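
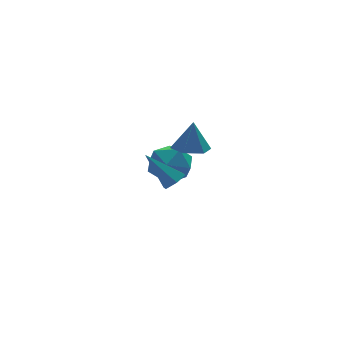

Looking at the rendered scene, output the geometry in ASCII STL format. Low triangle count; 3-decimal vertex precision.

solid 
facet normal 0.514 -0.453 -0.729
outer loop
vertex -1.136 -4.495 0.334
vertex -1.531 -4.219 -0.116
vertex -0.982 -3.907 0.077
endloop
endfacet
facet normal 0.646 0.157 0.747
outer loop
vertex -1.136 -4.495 0.334
vertex -0.982 -3.907 0.077
vertex -2.529 -3.341 1.296
endloop
endfacet
facet normal 0.514 -0.453 -0.729
outer loop
vertex -0.982 -3.907 0.077
vertex -1.531 -4.219 -0.116
vertex -1.377 -3.631 -0.373
endloop
endfacet
facet normal 0.443 0.883 0.153
outer loop
vertex -0.982 -3.907 0.077
vertex -1.377 -3.631 -0.373
vertex -2.529 -3.341 1.296
endloop
endfacet
facet normal 0.515 -0.453 -0.728
outer loop
vertex -1.377 -3.631 -0.373
vertex -1.531 -4.219 -0.116
vertex -1.926 -3.943 -0.567
endloop
endfacet
facet normal -0.348 0.853 -0.388
outer loop
vertex -1.377 -3.631 -0.373
vertex -1.926 -3.943 -0.567
vertex -2.529 -3.341 1.296
endloop
endfacet
facet normal 0.515 -0.452 -0.728
outer loop
vertex -1.926 -3.943 -0.567
vertex -1.531 -4.219 -0.116
vertex -2.079 -4.531 -0.31
endloop
endfacet
facet normal -0.937 0.098 -0.335
outer loop
vertex -1.926 -3.943 -0.567
vertex -2.079 -4.531 -0.31
vertex -2.529 -3.341 1.296
endloop
endfacet
facet normal 0.515 -0.452 -0.728
outer loop
vertex -2.079 -4.531 -0.31
vertex -1.531 -4.219 -0.116
vertex -1.684 -4.807 0.141
endloop
endfacet
facet normal -0.734 -0.627 0.259
outer loop
vertex -2.079 -4.531 -0.31
vertex -1.684 -4.807 0.141
vertex -2.529 -3.341 1.296
endloop
endfacet
facet normal 0.514 -0.452 -0.729
outer loop
vertex -1.684 -4.807 0.141
vertex -1.531 -4.219 -0.116
vertex -1.136 -4.495 0.334
endloop
endfacet
facet normal 0.058 -0.597 0.800
outer loop
vertex -1.684 -4.807 0.141
vertex -1.136 -4.495 0.334
vertex -2.529 -3.341 1.296
endloop
endfacet
facet normal -0.134 -0.109 -0.985
outer loop
vertex 2.233 1.54 -1.47
vertex 1.551 0.871 -1.303
vertex 1.306 1.807 -1.373
endloop
endfacet
facet normal 0.293 0.899 0.326
outer loop
vertex 2.233 1.54 -1.47
vertex 1.306 1.807 -1.373
vertex 1.769 1.049 0.303
endloop
endfacet
facet normal -0.134 -0.109 -0.985
outer loop
vertex 1.306 1.807 -1.373
vertex 1.551 0.871 -1.303
vertex 0.623 1.139 -1.206
endloop
endfacet
facet normal -0.558 0.687 0.465
outer loop
vertex 1.306 1.807 -1.373
vertex 0.623 1.139 -1.206
vertex 1.769 1.049 0.303
endloop
endfacet
facet normal -0.134 -0.109 -0.985
outer loop
vertex 0.623 1.139 -1.206
vertex 1.551 0.871 -1.303
vertex 0.868 0.203 -1.136
endloop
endfacet
facet normal -0.790 -0.163 0.591
outer loop
vertex 0.623 1.139 -1.206
vertex 0.868 0.203 -1.136
vertex 1.769 1.049 0.303
endloop
endfacet
facet normal -0.134 -0.110 -0.985
outer loop
vertex 0.868 0.203 -1.136
vertex 1.551 0.871 -1.303
vertex 1.795 -0.065 -1.232
endloop
endfacet
facet normal -0.171 -0.799 0.577
outer loop
vertex 0.868 0.203 -1.136
vertex 1.795 -0.065 -1.232
vertex 1.769 1.049 0.303
endloop
endfacet
facet normal -0.134 -0.110 -0.985
outer loop
vertex 1.795 -0.065 -1.232
vertex 1.551 0.871 -1.303
vertex 2.478 0.604 -1.399
endloop
endfacet
facet normal 0.682 -0.587 0.437
outer loop
vertex 1.795 -0.065 -1.232
vertex 2.478 0.604 -1.399
vertex 1.769 1.049 0.303
endloop
endfacet
facet normal -0.134 -0.110 -0.985
outer loop
vertex 2.478 0.604 -1.399
vertex 1.551 0.871 -1.303
vertex 2.233 1.54 -1.47
endloop
endfacet
facet normal 0.913 0.263 0.312
outer loop
vertex 2.478 0.604 -1.399
vertex 2.233 1.54 -1.47
vertex 1.769 1.049 0.303
endloop
endfacet
facet normal 0.011 0.302 0.953
outer loop
vertex 1.268 2.663 -1.972
vertex 0.188 2.064 -1.77
vertex 1.275 1.471 -1.594
endloop
endfacet
facet normal 0.675 0.227 0.703
outer loop
vertex 1.268 2.663 -1.972
vertex 1.275 1.471 -1.594
vertex 2.071 1.851 -2.481
endloop
endfacet
facet normal 0.745 0.653 0.134
outer loop
vertex 1.268 2.663 -1.972
vertex 2.071 1.851 -2.481
vertex 1.476 2.679 -3.206
endloop
endfacet
facet normal 0.125 0.992 0.034
outer loop
vertex 1.268 2.663 -1.972
vertex 1.476 2.679 -3.206
vertex 0.312 2.811 -2.766
endloop
endfacet
facet normal -0.329 0.775 0.540
outer loop
vertex 1.268 2.663 -1.972
vertex 0.312 2.811 -2.766
vertex 0.188 2.064 -1.77
endloop
endfacet
facet normal 0.752 -0.448 0.483
outer loop
vertex 2.071 1.851 -2.481
vertex 1.275 1.471 -1.594
vertex 1.488 0.749 -2.594
endloop
endfacet
facet normal -0.322 -0.326 0.889
outer loop
vertex 1.275 1.471 -1.594
vertex 0.188 2.064 -1.77
vertex 0.324 0.881 -2.154
endloop
endfacet
facet normal -0.871 0.438 0.220
outer loop
vertex 0.188 2.064 -1.77
vertex 0.312 2.811 -2.766
vertex -0.271 1.709 -2.879
endloop
endfacet
facet normal -0.137 0.789 -0.599
outer loop
vertex 0.312 2.811 -2.766
vertex 1.476 2.679 -3.206
vertex 0.525 2.089 -3.766
endloop
endfacet
facet normal 0.867 0.241 -0.436
outer loop
vertex 1.476 2.679 -3.206
vertex 2.071 1.851 -2.481
vertex 1.612 1.496 -3.59
endloop
endfacet
facet normal -0.125 -0.992 -0.034
outer loop
vertex 0.532 0.897 -3.388
vertex 1.488 0.749 -2.594
vertex 0.324 0.881 -2.154
endloop
endfacet
facet normal -0.745 -0.653 -0.134
outer loop
vertex 0.532 0.897 -3.388
vertex 0.324 0.881 -2.154
vertex -0.271 1.709 -2.879
endloop
endfacet
facet normal -0.675 -0.227 -0.703
outer loop
vertex 0.532 0.897 -3.388
vertex -0.271 1.709 -2.879
vertex 0.525 2.089 -3.766
endloop
endfacet
facet normal -0.011 -0.302 -0.953
outer loop
vertex 0.532 0.897 -3.388
vertex 0.525 2.089 -3.766
vertex 1.612 1.496 -3.59
endloop
endfacet
facet normal 0.329 -0.775 -0.540
outer loop
vertex 0.532 0.897 -3.388
vertex 1.612 1.496 -3.59
vertex 1.488 0.749 -2.594
endloop
endfacet
facet normal 0.137 -0.789 0.599
outer loop
vertex 0.324 0.881 -2.154
vertex 1.488 0.749 -2.594
vertex 1.275 1.471 -1.594
endloop
endfacet
facet normal -0.867 -0.241 0.436
outer loop
vertex -0.271 1.709 -2.879
vertex 0.324 0.881 -2.154
vertex 0.188 2.064 -1.77
endloop
endfacet
facet normal -0.752 0.448 -0.483
outer loop
vertex 0.525 2.089 -3.766
vertex -0.271 1.709 -2.879
vertex 0.312 2.811 -2.766
endloop
endfacet
facet normal 0.322 0.326 -0.889
outer loop
vertex 1.612 1.496 -3.59
vertex 0.525 2.089 -3.766
vertex 1.476 2.679 -3.206
endloop
endfacet
facet normal 0.871 -0.438 -0.220
outer loop
vertex 1.488 0.749 -2.594
vertex 1.612 1.496 -3.59
vertex 2.071 1.851 -2.481
endloop
endfacet

endsolid


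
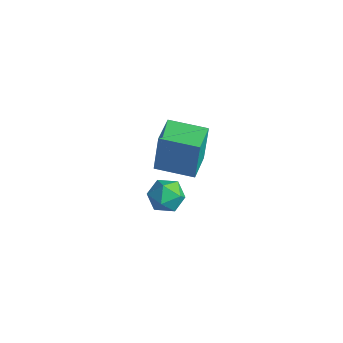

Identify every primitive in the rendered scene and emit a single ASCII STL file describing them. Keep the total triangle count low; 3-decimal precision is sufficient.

solid 
facet normal 0.341 0.342 0.875
outer loop
vertex 2.976 -2.334 1.372
vertex 3.001 -3.111 1.666
vertex 3.664 -2.79 1.282
endloop
endfacet
facet normal 0.550 0.763 0.339
outer loop
vertex 2.976 -2.334 1.372
vertex 3.664 -2.79 1.282
vertex 3.395 -2.317 0.654
endloop
endfacet
facet normal -0.035 0.999 0.003
outer loop
vertex 2.976 -2.334 1.372
vertex 3.395 -2.317 0.654
vertex 2.564 -2.346 0.65
endloop
endfacet
facet normal -0.604 0.724 0.333
outer loop
vertex 2.976 -2.334 1.372
vertex 2.564 -2.346 0.65
vertex 2.321 -2.836 1.275
endloop
endfacet
facet normal -0.373 0.318 0.872
outer loop
vertex 2.976 -2.334 1.372
vertex 2.321 -2.836 1.275
vertex 3.001 -3.111 1.666
endloop
endfacet
facet normal 0.923 0.365 -0.120
outer loop
vertex 3.395 -2.317 0.654
vertex 3.664 -2.79 1.282
vertex 3.679 -3.084 0.505
endloop
endfacet
facet normal 0.585 -0.315 0.747
outer loop
vertex 3.664 -2.79 1.282
vertex 3.001 -3.111 1.666
vertex 3.436 -3.574 1.13
endloop
endfacet
facet normal -0.570 -0.355 0.741
outer loop
vertex 3.001 -3.111 1.666
vertex 2.321 -2.836 1.275
vertex 2.605 -3.603 1.126
endloop
endfacet
facet normal -0.945 0.300 -0.132
outer loop
vertex 2.321 -2.836 1.275
vertex 2.564 -2.346 0.65
vertex 2.336 -3.13 0.498
endloop
endfacet
facet normal -0.023 0.747 -0.664
outer loop
vertex 2.564 -2.346 0.65
vertex 3.395 -2.317 0.654
vertex 2.999 -2.809 0.114
endloop
endfacet
facet normal 0.604 -0.724 -0.333
outer loop
vertex 3.024 -3.586 0.408
vertex 3.679 -3.084 0.505
vertex 3.436 -3.574 1.13
endloop
endfacet
facet normal 0.035 -0.999 -0.003
outer loop
vertex 3.024 -3.586 0.408
vertex 3.436 -3.574 1.13
vertex 2.605 -3.603 1.126
endloop
endfacet
facet normal -0.550 -0.763 -0.339
outer loop
vertex 3.024 -3.586 0.408
vertex 2.605 -3.603 1.126
vertex 2.336 -3.13 0.498
endloop
endfacet
facet normal -0.341 -0.342 -0.875
outer loop
vertex 3.024 -3.586 0.408
vertex 2.336 -3.13 0.498
vertex 2.999 -2.809 0.114
endloop
endfacet
facet normal 0.373 -0.318 -0.872
outer loop
vertex 3.024 -3.586 0.408
vertex 2.999 -2.809 0.114
vertex 3.679 -3.084 0.505
endloop
endfacet
facet normal 0.945 -0.300 0.132
outer loop
vertex 3.436 -3.574 1.13
vertex 3.679 -3.084 0.505
vertex 3.664 -2.79 1.282
endloop
endfacet
facet normal 0.023 -0.747 0.664
outer loop
vertex 2.605 -3.603 1.126
vertex 3.436 -3.574 1.13
vertex 3.001 -3.111 1.666
endloop
endfacet
facet normal -0.923 -0.365 0.120
outer loop
vertex 2.336 -3.13 0.498
vertex 2.605 -3.603 1.126
vertex 2.321 -2.836 1.275
endloop
endfacet
facet normal -0.585 0.315 -0.747
outer loop
vertex 2.999 -2.809 0.114
vertex 2.336 -3.13 0.498
vertex 2.564 -2.346 0.65
endloop
endfacet
facet normal 0.570 0.355 -0.741
outer loop
vertex 3.679 -3.084 0.505
vertex 2.999 -2.809 0.114
vertex 3.395 -2.317 0.654
endloop
endfacet
facet normal -0.819 -0.569 0.073
outer loop
vertex -2.274 0.982 -2.233
vertex -3.18 2.261 -2.434
vertex -2.247 0.693 -4.192
endloop
endfacet
facet normal 0.573 -0.809 0.127
outer loop
vertex -0.74 1.739 -4.326
vertex -2.274 0.982 -2.233
vertex -2.247 0.693 -4.192
endloop
endfacet
facet normal -0.819 -0.569 0.073
outer loop
vertex -2.247 0.693 -4.192
vertex -3.18 2.261 -2.434
vertex -3.153 1.971 -4.393
endloop
endfacet
facet normal 0.013 -0.146 -0.989
outer loop
vertex -3.153 1.971 -4.393
vertex -0.74 1.739 -4.326
vertex -2.247 0.693 -4.192
endloop
endfacet
facet normal -0.013 0.146 0.989
outer loop
vertex -2.274 0.982 -2.233
vertex -1.673 3.307 -2.568
vertex -3.18 2.261 -2.434
endloop
endfacet
facet normal 0.574 -0.809 0.128
outer loop
vertex -0.767 2.029 -2.367
vertex -2.274 0.982 -2.233
vertex -0.74 1.739 -4.326
endloop
endfacet
facet normal -0.013 0.146 0.989
outer loop
vertex -0.767 2.029 -2.367
vertex -1.673 3.307 -2.568
vertex -2.274 0.982 -2.233
endloop
endfacet
facet normal -0.573 0.809 -0.128
outer loop
vertex -3.18 2.261 -2.434
vertex -1.673 3.307 -2.568
vertex -3.153 1.971 -4.393
endloop
endfacet
facet normal 0.013 -0.146 -0.989
outer loop
vertex -1.646 3.018 -4.527
vertex -0.74 1.739 -4.326
vertex -3.153 1.971 -4.393
endloop
endfacet
facet normal -0.574 0.809 -0.127
outer loop
vertex -3.153 1.971 -4.393
vertex -1.673 3.307 -2.568
vertex -1.646 3.018 -4.527
endloop
endfacet
facet normal 0.819 0.569 -0.073
outer loop
vertex -1.646 3.018 -4.527
vertex -0.767 2.029 -2.367
vertex -0.74 1.739 -4.326
endloop
endfacet
facet normal 0.819 0.569 -0.073
outer loop
vertex -1.673 3.307 -2.568
vertex -0.767 2.029 -2.367
vertex -1.646 3.018 -4.527
endloop
endfacet

endsolid


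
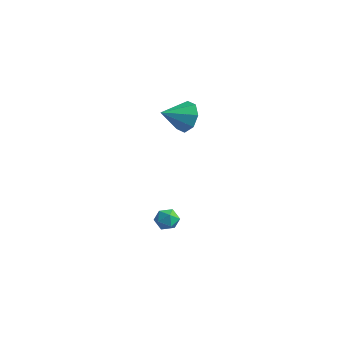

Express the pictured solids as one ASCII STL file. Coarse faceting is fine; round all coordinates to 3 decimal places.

solid 
facet normal 0.359 0.822 -0.443
outer loop
vertex -1.247 3.878 2.189
vertex -1.604 4.422 2.909
vertex -0.763 3.967 2.746
endloop
endfacet
facet normal 0.397 -0.895 -0.202
outer loop
vertex -1.247 3.878 2.189
vertex -0.763 3.967 2.746
vertex -2.156 3.158 3.591
endloop
endfacet
facet normal 0.358 0.821 -0.444
outer loop
vertex -0.763 3.967 2.746
vertex -1.604 4.422 2.909
vertex -0.772 4.323 3.397
endloop
endfacet
facet normal 0.626 -0.680 0.381
outer loop
vertex -0.763 3.967 2.746
vertex -0.772 4.323 3.397
vertex -2.156 3.158 3.591
endloop
endfacet
facet normal 0.358 0.821 -0.444
outer loop
vertex -0.772 4.323 3.397
vertex -1.604 4.422 2.909
vertex -1.268 4.737 3.763
endloop
endfacet
facet normal 0.383 -0.310 0.870
outer loop
vertex -0.772 4.323 3.397
vertex -1.268 4.737 3.763
vertex -2.156 3.158 3.591
endloop
endfacet
facet normal 0.359 0.821 -0.444
outer loop
vertex -1.268 4.737 3.763
vertex -1.604 4.422 2.909
vertex -1.961 4.967 3.628
endloop
endfacet
facet normal -0.191 0.001 0.982
outer loop
vertex -1.268 4.737 3.763
vertex -1.961 4.967 3.628
vertex -2.156 3.158 3.591
endloop
endfacet
facet normal 0.360 0.821 -0.444
outer loop
vertex -1.961 4.967 3.628
vertex -1.604 4.422 2.909
vertex -2.445 4.878 3.071
endloop
endfacet
facet normal -0.758 0.069 0.648
outer loop
vertex -1.961 4.967 3.628
vertex -2.445 4.878 3.071
vertex -2.156 3.158 3.591
endloop
endfacet
facet normal 0.360 0.821 -0.444
outer loop
vertex -2.445 4.878 3.071
vertex -1.604 4.422 2.909
vertex -2.436 4.522 2.42
endloop
endfacet
facet normal -0.987 -0.146 0.066
outer loop
vertex -2.445 4.878 3.071
vertex -2.436 4.522 2.42
vertex -2.156 3.158 3.591
endloop
endfacet
facet normal 0.359 0.822 -0.443
outer loop
vertex -2.436 4.522 2.42
vertex -1.604 4.422 2.909
vertex -1.939 4.108 2.055
endloop
endfacet
facet normal -0.743 -0.517 -0.425
outer loop
vertex -2.436 4.522 2.42
vertex -1.939 4.108 2.055
vertex -2.156 3.158 3.591
endloop
endfacet
facet normal 0.359 0.822 -0.443
outer loop
vertex -1.939 4.108 2.055
vertex -1.604 4.422 2.909
vertex -1.247 3.878 2.189
endloop
endfacet
facet normal -0.171 -0.827 -0.536
outer loop
vertex -1.939 4.108 2.055
vertex -1.247 3.878 2.189
vertex -2.156 3.158 3.591
endloop
endfacet
facet normal -0.599 0.410 0.687
outer loop
vertex -2.208 3.348 -3.808
vertex -2.016 2.853 -3.345
vertex -1.653 3.455 -3.388
endloop
endfacet
facet normal -0.353 0.906 0.235
outer loop
vertex -2.208 3.348 -3.808
vertex -1.653 3.455 -3.388
vertex -1.623 3.643 -4.066
endloop
endfacet
facet normal -0.550 0.720 -0.423
outer loop
vertex -2.208 3.348 -3.808
vertex -1.623 3.643 -4.066
vertex -1.968 3.158 -4.443
endloop
endfacet
facet normal -0.918 0.110 -0.380
outer loop
vertex -2.208 3.348 -3.808
vertex -1.968 3.158 -4.443
vertex -2.211 2.669 -3.997
endloop
endfacet
facet normal -0.948 -0.081 0.307
outer loop
vertex -2.208 3.348 -3.808
vertex -2.211 2.669 -3.997
vertex -2.016 2.853 -3.345
endloop
endfacet
facet normal 0.360 0.895 0.264
outer loop
vertex -1.623 3.643 -4.066
vertex -1.653 3.455 -3.388
vertex -1.069 3.331 -3.763
endloop
endfacet
facet normal -0.038 0.094 0.995
outer loop
vertex -1.653 3.455 -3.388
vertex -2.016 2.853 -3.345
vertex -1.312 2.842 -3.317
endloop
endfacet
facet normal -0.603 -0.703 0.379
outer loop
vertex -2.016 2.853 -3.345
vertex -2.211 2.669 -3.997
vertex -1.657 2.357 -3.694
endloop
endfacet
facet normal -0.554 -0.393 -0.733
outer loop
vertex -2.211 2.669 -3.997
vertex -1.968 3.158 -4.443
vertex -1.627 2.545 -4.372
endloop
endfacet
facet normal 0.041 0.595 -0.803
outer loop
vertex -1.968 3.158 -4.443
vertex -1.623 3.643 -4.066
vertex -1.264 3.147 -4.415
endloop
endfacet
facet normal 0.918 -0.110 0.380
outer loop
vertex -1.072 2.652 -3.952
vertex -1.069 3.331 -3.763
vertex -1.312 2.842 -3.317
endloop
endfacet
facet normal 0.550 -0.720 0.423
outer loop
vertex -1.072 2.652 -3.952
vertex -1.312 2.842 -3.317
vertex -1.657 2.357 -3.694
endloop
endfacet
facet normal 0.353 -0.906 -0.235
outer loop
vertex -1.072 2.652 -3.952
vertex -1.657 2.357 -3.694
vertex -1.627 2.545 -4.372
endloop
endfacet
facet normal 0.599 -0.410 -0.687
outer loop
vertex -1.072 2.652 -3.952
vertex -1.627 2.545 -4.372
vertex -1.264 3.147 -4.415
endloop
endfacet
facet normal 0.948 0.081 -0.307
outer loop
vertex -1.072 2.652 -3.952
vertex -1.264 3.147 -4.415
vertex -1.069 3.331 -3.763
endloop
endfacet
facet normal 0.554 0.393 0.733
outer loop
vertex -1.312 2.842 -3.317
vertex -1.069 3.331 -3.763
vertex -1.653 3.455 -3.388
endloop
endfacet
facet normal -0.041 -0.595 0.803
outer loop
vertex -1.657 2.357 -3.694
vertex -1.312 2.842 -3.317
vertex -2.016 2.853 -3.345
endloop
endfacet
facet normal -0.360 -0.895 -0.264
outer loop
vertex -1.627 2.545 -4.372
vertex -1.657 2.357 -3.694
vertex -2.211 2.669 -3.997
endloop
endfacet
facet normal 0.038 -0.094 -0.995
outer loop
vertex -1.264 3.147 -4.415
vertex -1.627 2.545 -4.372
vertex -1.968 3.158 -4.443
endloop
endfacet
facet normal 0.603 0.703 -0.379
outer loop
vertex -1.069 3.331 -3.763
vertex -1.264 3.147 -4.415
vertex -1.623 3.643 -4.066
endloop
endfacet

endsolid


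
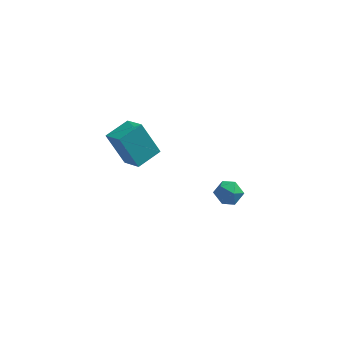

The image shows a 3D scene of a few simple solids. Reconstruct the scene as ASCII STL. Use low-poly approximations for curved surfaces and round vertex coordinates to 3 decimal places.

solid 
facet normal -0.264 0.378 0.887
outer loop
vertex 3.058 -0.711 -1.974
vertex 3.037 -1.41 -1.682
vertex 3.68 -1.01 -1.661
endloop
endfacet
facet normal 0.140 0.840 0.524
outer loop
vertex 3.058 -0.711 -1.974
vertex 3.68 -1.01 -1.661
vertex 3.732 -0.616 -2.306
endloop
endfacet
facet normal -0.186 0.978 -0.098
outer loop
vertex 3.058 -0.711 -1.974
vertex 3.732 -0.616 -2.306
vertex 3.122 -0.774 -2.726
endloop
endfacet
facet normal -0.791 0.600 -0.118
outer loop
vertex 3.058 -0.711 -1.974
vertex 3.122 -0.774 -2.726
vertex 2.693 -1.264 -2.34
endloop
endfacet
facet normal -0.841 0.230 0.490
outer loop
vertex 3.058 -0.711 -1.974
vertex 2.693 -1.264 -2.34
vertex 3.037 -1.41 -1.682
endloop
endfacet
facet normal 0.763 0.522 0.381
outer loop
vertex 3.732 -0.616 -2.306
vertex 3.68 -1.01 -1.661
vertex 4.127 -1.256 -2.22
endloop
endfacet
facet normal 0.108 -0.225 0.968
outer loop
vertex 3.68 -1.01 -1.661
vertex 3.037 -1.41 -1.682
vertex 3.698 -1.746 -1.834
endloop
endfacet
facet normal -0.823 -0.464 0.327
outer loop
vertex 3.037 -1.41 -1.682
vertex 2.693 -1.264 -2.34
vertex 3.088 -1.904 -2.254
endloop
endfacet
facet normal -0.744 0.136 -0.654
outer loop
vertex 2.693 -1.264 -2.34
vertex 3.122 -0.774 -2.726
vertex 3.14 -1.51 -2.899
endloop
endfacet
facet normal 0.236 0.746 -0.623
outer loop
vertex 3.122 -0.774 -2.726
vertex 3.732 -0.616 -2.306
vertex 3.783 -1.11 -2.878
endloop
endfacet
facet normal 0.791 -0.600 0.118
outer loop
vertex 3.762 -1.809 -2.586
vertex 4.127 -1.256 -2.22
vertex 3.698 -1.746 -1.834
endloop
endfacet
facet normal 0.186 -0.978 0.098
outer loop
vertex 3.762 -1.809 -2.586
vertex 3.698 -1.746 -1.834
vertex 3.088 -1.904 -2.254
endloop
endfacet
facet normal -0.140 -0.840 -0.524
outer loop
vertex 3.762 -1.809 -2.586
vertex 3.088 -1.904 -2.254
vertex 3.14 -1.51 -2.899
endloop
endfacet
facet normal 0.264 -0.378 -0.887
outer loop
vertex 3.762 -1.809 -2.586
vertex 3.14 -1.51 -2.899
vertex 3.783 -1.11 -2.878
endloop
endfacet
facet normal 0.841 -0.230 -0.490
outer loop
vertex 3.762 -1.809 -2.586
vertex 3.783 -1.11 -2.878
vertex 4.127 -1.256 -2.22
endloop
endfacet
facet normal 0.744 -0.136 0.654
outer loop
vertex 3.698 -1.746 -1.834
vertex 4.127 -1.256 -2.22
vertex 3.68 -1.01 -1.661
endloop
endfacet
facet normal -0.236 -0.746 0.623
outer loop
vertex 3.088 -1.904 -2.254
vertex 3.698 -1.746 -1.834
vertex 3.037 -1.41 -1.682
endloop
endfacet
facet normal -0.763 -0.522 -0.381
outer loop
vertex 3.14 -1.51 -2.899
vertex 3.088 -1.904 -2.254
vertex 2.693 -1.264 -2.34
endloop
endfacet
facet normal -0.108 0.225 -0.968
outer loop
vertex 3.783 -1.11 -2.878
vertex 3.14 -1.51 -2.899
vertex 3.122 -0.774 -2.726
endloop
endfacet
facet normal 0.823 0.464 -0.327
outer loop
vertex 4.127 -1.256 -2.22
vertex 3.783 -1.11 -2.878
vertex 3.732 -0.616 -2.306
endloop
endfacet
facet normal -0.480 0.150 0.864
outer loop
vertex -1.0 -4.677 4.289
vertex -0.188 -3.716 4.574
vertex -1.751 -3.876 3.733
endloop
endfacet
facet normal -0.630 -0.744 -0.221
outer loop
vertex -0.892 -4.144 2.186
vertex -1.0 -4.677 4.289
vertex -1.751 -3.876 3.733
endloop
endfacet
facet normal -0.480 0.150 0.864
outer loop
vertex -1.751 -3.876 3.733
vertex -0.188 -3.716 4.574
vertex -0.939 -2.916 4.018
endloop
endfacet
facet normal -0.611 0.651 -0.452
outer loop
vertex -0.939 -2.916 4.018
vertex -0.892 -4.144 2.186
vertex -1.751 -3.876 3.733
endloop
endfacet
facet normal 0.611 -0.650 0.452
outer loop
vertex -1.0 -4.677 4.289
vertex 0.671 -3.984 3.027
vertex -0.188 -3.716 4.574
endloop
endfacet
facet normal -0.630 -0.745 -0.221
outer loop
vertex -0.141 -4.944 2.742
vertex -1.0 -4.677 4.289
vertex -0.892 -4.144 2.186
endloop
endfacet
facet normal 0.611 -0.651 0.451
outer loop
vertex -0.141 -4.944 2.742
vertex 0.671 -3.984 3.027
vertex -1.0 -4.677 4.289
endloop
endfacet
facet normal 0.630 0.745 0.221
outer loop
vertex -0.188 -3.716 4.574
vertex 0.671 -3.984 3.027
vertex -0.939 -2.916 4.018
endloop
endfacet
facet normal -0.611 0.650 -0.452
outer loop
vertex -0.08 -3.183 2.471
vertex -0.892 -4.144 2.186
vertex -0.939 -2.916 4.018
endloop
endfacet
facet normal 0.630 0.744 0.221
outer loop
vertex -0.939 -2.916 4.018
vertex 0.671 -3.984 3.027
vertex -0.08 -3.183 2.471
endloop
endfacet
facet normal 0.480 -0.150 -0.864
outer loop
vertex -0.08 -3.183 2.471
vertex -0.141 -4.944 2.742
vertex -0.892 -4.144 2.186
endloop
endfacet
facet normal 0.480 -0.150 -0.864
outer loop
vertex 0.671 -3.984 3.027
vertex -0.141 -4.944 2.742
vertex -0.08 -3.183 2.471
endloop
endfacet

endsolid


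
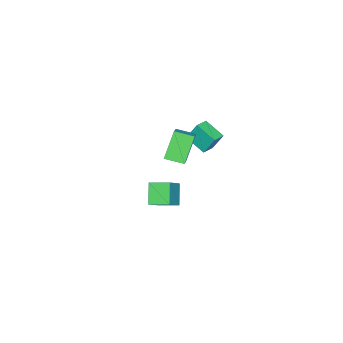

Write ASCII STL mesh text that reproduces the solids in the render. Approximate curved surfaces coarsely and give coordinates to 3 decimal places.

solid 
facet normal -0.774 -0.118 -0.622
outer loop
vertex -0.745 -2.762 -3.735
vertex -1.221 -1.447 -3.392
vertex 0.156 -2.11 -4.981
endloop
endfacet
facet normal 0.331 -0.913 -0.238
outer loop
vertex 1.441 -1.913 -3.948
vertex -0.745 -2.762 -3.735
vertex 0.156 -2.11 -4.981
endloop
endfacet
facet normal -0.774 -0.119 -0.621
outer loop
vertex 0.156 -2.11 -4.981
vertex -1.221 -1.447 -3.392
vertex -0.321 -0.795 -4.638
endloop
endfacet
facet normal 0.540 0.390 -0.746
outer loop
vertex -0.321 -0.795 -4.638
vertex 1.441 -1.913 -3.948
vertex 0.156 -2.11 -4.981
endloop
endfacet
facet normal -0.540 -0.390 0.746
outer loop
vertex -0.745 -2.762 -3.735
vertex 0.064 -1.25 -2.359
vertex -1.221 -1.447 -3.392
endloop
endfacet
facet normal 0.331 -0.913 -0.238
outer loop
vertex 0.541 -2.565 -2.702
vertex -0.745 -2.762 -3.735
vertex 1.441 -1.913 -3.948
endloop
endfacet
facet normal -0.539 -0.390 0.746
outer loop
vertex 0.541 -2.565 -2.702
vertex 0.064 -1.25 -2.359
vertex -0.745 -2.762 -3.735
endloop
endfacet
facet normal -0.331 0.913 0.238
outer loop
vertex -1.221 -1.447 -3.392
vertex 0.064 -1.25 -2.359
vertex -0.321 -0.795 -4.638
endloop
endfacet
facet normal 0.540 0.390 -0.746
outer loop
vertex 0.965 -0.598 -3.605
vertex 1.441 -1.913 -3.948
vertex -0.321 -0.795 -4.638
endloop
endfacet
facet normal -0.331 0.913 0.238
outer loop
vertex -0.321 -0.795 -4.638
vertex 0.064 -1.25 -2.359
vertex 0.965 -0.598 -3.605
endloop
endfacet
facet normal 0.775 0.118 0.621
outer loop
vertex 0.965 -0.598 -3.605
vertex 0.541 -2.565 -2.702
vertex 1.441 -1.913 -3.948
endloop
endfacet
facet normal 0.774 0.119 0.622
outer loop
vertex 0.064 -1.25 -2.359
vertex 0.541 -2.565 -2.702
vertex 0.965 -0.598 -3.605
endloop
endfacet
facet normal -0.704 -0.464 -0.538
outer loop
vertex 1.365 0.207 4.285
vertex 0.833 1.337 4.006
vertex 2.563 0.353 2.591
endloop
endfacet
facet normal 0.415 -0.883 0.217
outer loop
vertex 4.007 1.303 3.694
vertex 1.365 0.207 4.285
vertex 2.563 0.353 2.591
endloop
endfacet
facet normal -0.704 -0.464 -0.538
outer loop
vertex 2.563 0.353 2.591
vertex 0.833 1.337 4.006
vertex 2.032 1.483 2.312
endloop
endfacet
facet normal 0.576 0.070 -0.814
outer loop
vertex 2.032 1.483 2.312
vertex 4.007 1.303 3.694
vertex 2.563 0.353 2.591
endloop
endfacet
facet normal -0.576 -0.070 0.814
outer loop
vertex 1.365 0.207 4.285
vertex 2.277 2.287 5.109
vertex 0.833 1.337 4.006
endloop
endfacet
facet normal 0.415 -0.883 0.218
outer loop
vertex 2.808 1.157 5.388
vertex 1.365 0.207 4.285
vertex 4.007 1.303 3.694
endloop
endfacet
facet normal -0.576 -0.070 0.814
outer loop
vertex 2.808 1.157 5.388
vertex 2.277 2.287 5.109
vertex 1.365 0.207 4.285
endloop
endfacet
facet normal -0.415 0.883 -0.218
outer loop
vertex 0.833 1.337 4.006
vertex 2.277 2.287 5.109
vertex 2.032 1.483 2.312
endloop
endfacet
facet normal 0.576 0.070 -0.814
outer loop
vertex 3.475 2.433 3.415
vertex 4.007 1.303 3.694
vertex 2.032 1.483 2.312
endloop
endfacet
facet normal -0.415 0.883 -0.218
outer loop
vertex 2.032 1.483 2.312
vertex 2.277 2.287 5.109
vertex 3.475 2.433 3.415
endloop
endfacet
facet normal 0.704 0.464 0.538
outer loop
vertex 3.475 2.433 3.415
vertex 2.808 1.157 5.388
vertex 4.007 1.303 3.694
endloop
endfacet
facet normal 0.704 0.464 0.538
outer loop
vertex 2.277 2.287 5.109
vertex 2.808 1.157 5.388
vertex 3.475 2.433 3.415
endloop
endfacet
facet normal -0.988 0.007 -0.152
outer loop
vertex -2.295 -0.196 2.654
vertex -2.178 1.239 1.956
vertex -2.091 -0.872 1.297
endloop
endfacet
facet normal -0.074 -0.897 0.436
outer loop
vertex -1.142 -0.879 1.444
vertex -2.295 -0.196 2.654
vertex -2.091 -0.872 1.297
endloop
endfacet
facet normal -0.988 0.007 -0.153
outer loop
vertex -2.091 -0.872 1.297
vertex -2.178 1.239 1.956
vertex -1.973 0.563 0.599
endloop
endfacet
facet normal 0.134 -0.442 -0.887
outer loop
vertex -1.973 0.563 0.599
vertex -1.142 -0.879 1.444
vertex -2.091 -0.872 1.297
endloop
endfacet
facet normal -0.134 0.442 0.887
outer loop
vertex -2.295 -0.196 2.654
vertex -1.229 1.232 2.103
vertex -2.178 1.239 1.956
endloop
endfacet
facet normal -0.074 -0.897 0.436
outer loop
vertex -1.347 -0.203 2.801
vertex -2.295 -0.196 2.654
vertex -1.142 -0.879 1.444
endloop
endfacet
facet normal -0.134 0.442 0.887
outer loop
vertex -1.347 -0.203 2.801
vertex -1.229 1.232 2.103
vertex -2.295 -0.196 2.654
endloop
endfacet
facet normal 0.074 0.897 -0.436
outer loop
vertex -2.178 1.239 1.956
vertex -1.229 1.232 2.103
vertex -1.973 0.563 0.599
endloop
endfacet
facet normal 0.134 -0.442 -0.887
outer loop
vertex -1.025 0.556 0.746
vertex -1.142 -0.879 1.444
vertex -1.973 0.563 0.599
endloop
endfacet
facet normal 0.074 0.897 -0.436
outer loop
vertex -1.973 0.563 0.599
vertex -1.229 1.232 2.103
vertex -1.025 0.556 0.746
endloop
endfacet
facet normal 0.988 -0.006 0.152
outer loop
vertex -1.025 0.556 0.746
vertex -1.347 -0.203 2.801
vertex -1.142 -0.879 1.444
endloop
endfacet
facet normal 0.988 -0.007 0.152
outer loop
vertex -1.229 1.232 2.103
vertex -1.347 -0.203 2.801
vertex -1.025 0.556 0.746
endloop
endfacet

endsolid


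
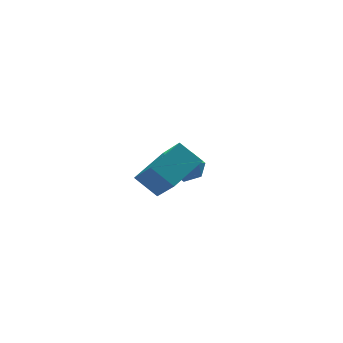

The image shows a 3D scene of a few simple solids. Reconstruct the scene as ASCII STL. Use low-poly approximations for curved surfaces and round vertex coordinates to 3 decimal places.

solid 
facet normal -0.850 0.255 0.462
outer loop
vertex 1.004 3.328 -0.304
vertex 1.319 3.212 0.34
vertex 1.35 3.869 0.034
endloop
endfacet
facet normal -0.784 0.600 -0.159
outer loop
vertex 1.004 3.328 -0.304
vertex 1.35 3.869 0.034
vertex 1.427 3.78 -0.682
endloop
endfacet
facet normal -0.727 0.113 -0.678
outer loop
vertex 1.004 3.328 -0.304
vertex 1.427 3.78 -0.682
vertex 1.444 3.068 -0.819
endloop
endfacet
facet normal -0.757 -0.534 -0.377
outer loop
vertex 1.004 3.328 -0.304
vertex 1.444 3.068 -0.819
vertex 1.377 2.717 -0.187
endloop
endfacet
facet normal -0.833 -0.446 0.327
outer loop
vertex 1.004 3.328 -0.304
vertex 1.377 2.717 -0.187
vertex 1.319 3.212 0.34
endloop
endfacet
facet normal -0.176 0.974 -0.140
outer loop
vertex 1.427 3.78 -0.682
vertex 1.35 3.869 0.034
vertex 2.003 3.943 -0.273
endloop
endfacet
facet normal -0.283 0.416 0.864
outer loop
vertex 1.35 3.869 0.034
vertex 1.319 3.212 0.34
vertex 1.936 3.592 0.359
endloop
endfacet
facet normal -0.256 -0.719 0.647
outer loop
vertex 1.319 3.212 0.34
vertex 1.377 2.717 -0.187
vertex 1.953 2.88 0.222
endloop
endfacet
facet normal -0.134 -0.860 -0.492
outer loop
vertex 1.377 2.717 -0.187
vertex 1.444 3.068 -0.819
vertex 2.03 2.791 -0.494
endloop
endfacet
facet normal -0.085 0.186 -0.979
outer loop
vertex 1.444 3.068 -0.819
vertex 1.427 3.78 -0.682
vertex 2.061 3.448 -0.8
endloop
endfacet
facet normal 0.757 0.534 0.377
outer loop
vertex 2.376 3.332 -0.156
vertex 2.003 3.943 -0.273
vertex 1.936 3.592 0.359
endloop
endfacet
facet normal 0.727 -0.113 0.678
outer loop
vertex 2.376 3.332 -0.156
vertex 1.936 3.592 0.359
vertex 1.953 2.88 0.222
endloop
endfacet
facet normal 0.784 -0.600 0.159
outer loop
vertex 2.376 3.332 -0.156
vertex 1.953 2.88 0.222
vertex 2.03 2.791 -0.494
endloop
endfacet
facet normal 0.850 -0.255 -0.462
outer loop
vertex 2.376 3.332 -0.156
vertex 2.03 2.791 -0.494
vertex 2.061 3.448 -0.8
endloop
endfacet
facet normal 0.833 0.446 -0.327
outer loop
vertex 2.376 3.332 -0.156
vertex 2.061 3.448 -0.8
vertex 2.003 3.943 -0.273
endloop
endfacet
facet normal 0.134 0.860 0.492
outer loop
vertex 1.936 3.592 0.359
vertex 2.003 3.943 -0.273
vertex 1.35 3.869 0.034
endloop
endfacet
facet normal 0.085 -0.186 0.979
outer loop
vertex 1.953 2.88 0.222
vertex 1.936 3.592 0.359
vertex 1.319 3.212 0.34
endloop
endfacet
facet normal 0.176 -0.974 0.140
outer loop
vertex 2.03 2.791 -0.494
vertex 1.953 2.88 0.222
vertex 1.377 2.717 -0.187
endloop
endfacet
facet normal 0.283 -0.416 -0.864
outer loop
vertex 2.061 3.448 -0.8
vertex 2.03 2.791 -0.494
vertex 1.444 3.068 -0.819
endloop
endfacet
facet normal 0.256 0.719 -0.647
outer loop
vertex 2.003 3.943 -0.273
vertex 2.061 3.448 -0.8
vertex 1.427 3.78 -0.682
endloop
endfacet
facet normal -0.570 0.522 0.634
outer loop
vertex -1.28 -1.364 3.099
vertex 0.014 -0.577 3.615
vertex -1.507 -0.263 1.989
endloop
endfacet
facet normal -0.809 -0.492 -0.322
outer loop
vertex -0.874 -0.843 1.285
vertex -1.28 -1.364 3.099
vertex -1.507 -0.263 1.989
endloop
endfacet
facet normal -0.570 0.522 0.634
outer loop
vertex -1.507 -0.263 1.989
vertex 0.014 -0.577 3.615
vertex -0.212 0.524 2.505
endloop
endfacet
facet normal -0.143 0.697 -0.703
outer loop
vertex -0.212 0.524 2.505
vertex -0.874 -0.843 1.285
vertex -1.507 -0.263 1.989
endloop
endfacet
facet normal 0.143 -0.697 0.703
outer loop
vertex -1.28 -1.364 3.099
vertex 0.647 -1.157 2.911
vertex 0.014 -0.577 3.615
endloop
endfacet
facet normal -0.809 -0.491 -0.322
outer loop
vertex -0.648 -1.944 2.395
vertex -1.28 -1.364 3.099
vertex -0.874 -0.843 1.285
endloop
endfacet
facet normal 0.143 -0.697 0.703
outer loop
vertex -0.648 -1.944 2.395
vertex 0.647 -1.157 2.911
vertex -1.28 -1.364 3.099
endloop
endfacet
facet normal 0.809 0.491 0.323
outer loop
vertex 0.014 -0.577 3.615
vertex 0.647 -1.157 2.911
vertex -0.212 0.524 2.505
endloop
endfacet
facet normal -0.143 0.697 -0.703
outer loop
vertex 0.42 -0.056 1.801
vertex -0.874 -0.843 1.285
vertex -0.212 0.524 2.505
endloop
endfacet
facet normal 0.809 0.491 0.322
outer loop
vertex -0.212 0.524 2.505
vertex 0.647 -1.157 2.911
vertex 0.42 -0.056 1.801
endloop
endfacet
facet normal 0.570 -0.522 -0.634
outer loop
vertex 0.42 -0.056 1.801
vertex -0.648 -1.944 2.395
vertex -0.874 -0.843 1.285
endloop
endfacet
facet normal 0.570 -0.522 -0.634
outer loop
vertex 0.647 -1.157 2.911
vertex -0.648 -1.944 2.395
vertex 0.42 -0.056 1.801
endloop
endfacet

endsolid


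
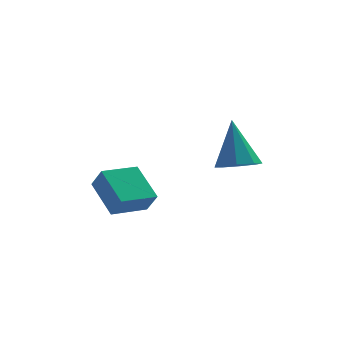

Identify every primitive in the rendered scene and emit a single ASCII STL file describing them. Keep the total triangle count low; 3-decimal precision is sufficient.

solid 
facet normal -0.337 0.449 -0.827
outer loop
vertex -3.774 -1.933 0.384
vertex -2.453 -1.216 0.236
vertex -3.18 -3.219 -0.556
endloop
endfacet
facet normal -0.875 -0.475 0.097
outer loop
vertex -2.847 -3.664 0.264
vertex -3.774 -1.933 0.384
vertex -3.18 -3.219 -0.556
endloop
endfacet
facet normal -0.336 0.449 -0.828
outer loop
vertex -3.18 -3.219 -0.556
vertex -2.453 -1.216 0.236
vertex -1.859 -2.502 -0.703
endloop
endfacet
facet normal 0.349 -0.757 -0.553
outer loop
vertex -1.859 -2.502 -0.703
vertex -2.847 -3.664 0.264
vertex -3.18 -3.219 -0.556
endloop
endfacet
facet normal -0.349 0.757 0.552
outer loop
vertex -3.774 -1.933 0.384
vertex -2.12 -1.661 1.056
vertex -2.453 -1.216 0.236
endloop
endfacet
facet normal -0.875 -0.475 0.097
outer loop
vertex -3.441 -2.378 1.203
vertex -3.774 -1.933 0.384
vertex -2.847 -3.664 0.264
endloop
endfacet
facet normal -0.349 0.757 0.553
outer loop
vertex -3.441 -2.378 1.203
vertex -2.12 -1.661 1.056
vertex -3.774 -1.933 0.384
endloop
endfacet
facet normal 0.875 0.475 -0.097
outer loop
vertex -2.453 -1.216 0.236
vertex -2.12 -1.661 1.056
vertex -1.859 -2.502 -0.703
endloop
endfacet
facet normal 0.349 -0.757 -0.553
outer loop
vertex -1.526 -2.947 0.116
vertex -2.847 -3.664 0.264
vertex -1.859 -2.502 -0.703
endloop
endfacet
facet normal 0.875 0.475 -0.097
outer loop
vertex -1.859 -2.502 -0.703
vertex -2.12 -1.661 1.056
vertex -1.526 -2.947 0.116
endloop
endfacet
facet normal 0.336 -0.449 0.828
outer loop
vertex -1.526 -2.947 0.116
vertex -3.441 -2.378 1.203
vertex -2.847 -3.664 0.264
endloop
endfacet
facet normal 0.336 -0.450 0.828
outer loop
vertex -2.12 -1.661 1.056
vertex -3.441 -2.378 1.203
vertex -1.526 -2.947 0.116
endloop
endfacet
facet normal 0.059 -0.448 -0.892
outer loop
vertex 1.751 -3.776 1.95
vertex 1.291 -3.161 1.611
vertex 2.112 -3.292 1.731
endloop
endfacet
facet normal 0.751 -0.293 0.592
outer loop
vertex 1.751 -3.776 1.95
vertex 2.112 -3.292 1.731
vertex 1.169 -2.239 3.449
endloop
endfacet
facet normal 0.059 -0.446 -0.893
outer loop
vertex 2.112 -3.292 1.731
vertex 1.291 -3.161 1.611
vertex 1.992 -2.73 1.442
endloop
endfacet
facet normal 0.897 0.338 0.285
outer loop
vertex 2.112 -3.292 1.731
vertex 1.992 -2.73 1.442
vertex 1.169 -2.239 3.449
endloop
endfacet
facet normal 0.060 -0.448 -0.892
outer loop
vertex 1.992 -2.73 1.442
vertex 1.291 -3.161 1.611
vertex 1.462 -2.421 1.251
endloop
endfacet
facet normal 0.505 0.863 -0.004
outer loop
vertex 1.992 -2.73 1.442
vertex 1.462 -2.421 1.251
vertex 1.169 -2.239 3.449
endloop
endfacet
facet normal 0.059 -0.448 -0.892
outer loop
vertex 1.462 -2.421 1.251
vertex 1.291 -3.161 1.611
vertex 0.831 -2.546 1.272
endloop
endfacet
facet normal -0.197 0.975 -0.107
outer loop
vertex 1.462 -2.421 1.251
vertex 0.831 -2.546 1.272
vertex 1.169 -2.239 3.449
endloop
endfacet
facet normal 0.059 -0.448 -0.892
outer loop
vertex 0.831 -2.546 1.272
vertex 1.291 -3.161 1.611
vertex 0.47 -3.03 1.491
endloop
endfacet
facet normal -0.793 0.608 0.037
outer loop
vertex 0.831 -2.546 1.272
vertex 0.47 -3.03 1.491
vertex 1.169 -2.239 3.449
endloop
endfacet
facet normal 0.059 -0.446 -0.893
outer loop
vertex 0.47 -3.03 1.491
vertex 1.291 -3.161 1.611
vertex 0.59 -3.592 1.78
endloop
endfacet
facet normal -0.939 -0.023 0.344
outer loop
vertex 0.47 -3.03 1.491
vertex 0.59 -3.592 1.78
vertex 1.169 -2.239 3.449
endloop
endfacet
facet normal 0.060 -0.448 -0.892
outer loop
vertex 0.59 -3.592 1.78
vertex 1.291 -3.161 1.611
vertex 1.121 -3.901 1.971
endloop
endfacet
facet normal -0.547 -0.548 0.634
outer loop
vertex 0.59 -3.592 1.78
vertex 1.121 -3.901 1.971
vertex 1.169 -2.239 3.449
endloop
endfacet
facet normal 0.059 -0.448 -0.892
outer loop
vertex 1.121 -3.901 1.971
vertex 1.291 -3.161 1.611
vertex 1.751 -3.776 1.95
endloop
endfacet
facet normal 0.155 -0.659 0.736
outer loop
vertex 1.121 -3.901 1.971
vertex 1.751 -3.776 1.95
vertex 1.169 -2.239 3.449
endloop
endfacet

endsolid


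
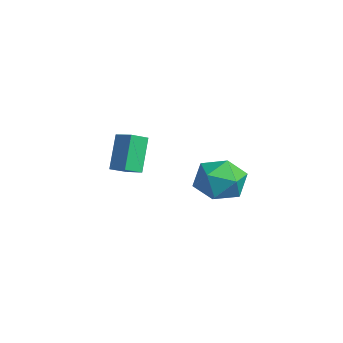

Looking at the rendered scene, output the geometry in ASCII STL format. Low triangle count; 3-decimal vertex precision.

solid 
facet normal -0.422 0.306 0.854
outer loop
vertex -3.581 -1.197 4.442
vertex -3.827 -0.33 4.01
vertex -4.471 -1.598 4.146
endloop
endfacet
facet normal 0.247 -0.867 0.432
outer loop
vertex -3.653 -2.19 2.49
vertex -3.581 -1.197 4.442
vertex -4.471 -1.598 4.146
endloop
endfacet
facet normal -0.421 0.306 0.854
outer loop
vertex -4.471 -1.598 4.146
vertex -3.827 -0.33 4.01
vertex -4.717 -0.73 3.714
endloop
endfacet
facet normal -0.873 -0.392 -0.291
outer loop
vertex -4.717 -0.73 3.714
vertex -3.653 -2.19 2.49
vertex -4.471 -1.598 4.146
endloop
endfacet
facet normal 0.873 0.392 0.291
outer loop
vertex -3.581 -1.197 4.442
vertex -3.009 -0.922 2.354
vertex -3.827 -0.33 4.01
endloop
endfacet
facet normal 0.246 -0.868 0.432
outer loop
vertex -2.763 -1.79 2.786
vertex -3.581 -1.197 4.442
vertex -3.653 -2.19 2.49
endloop
endfacet
facet normal 0.873 0.392 0.291
outer loop
vertex -2.763 -1.79 2.786
vertex -3.009 -0.922 2.354
vertex -3.581 -1.197 4.442
endloop
endfacet
facet normal -0.246 0.868 -0.432
outer loop
vertex -3.827 -0.33 4.01
vertex -3.009 -0.922 2.354
vertex -4.717 -0.73 3.714
endloop
endfacet
facet normal -0.873 -0.392 -0.291
outer loop
vertex -3.899 -1.323 2.058
vertex -3.653 -2.19 2.49
vertex -4.717 -0.73 3.714
endloop
endfacet
facet normal -0.247 0.867 -0.432
outer loop
vertex -4.717 -0.73 3.714
vertex -3.009 -0.922 2.354
vertex -3.899 -1.323 2.058
endloop
endfacet
facet normal 0.421 -0.306 -0.854
outer loop
vertex -3.899 -1.323 2.058
vertex -2.763 -1.79 2.786
vertex -3.653 -2.19 2.49
endloop
endfacet
facet normal 0.422 -0.305 -0.854
outer loop
vertex -3.009 -0.922 2.354
vertex -2.763 -1.79 2.786
vertex -3.899 -1.323 2.058
endloop
endfacet
facet normal -0.190 0.714 0.674
outer loop
vertex 1.483 2.073 3.801
vertex 0.39 1.543 4.054
vertex 1.402 1.213 4.69
endloop
endfacet
facet normal 0.511 0.594 0.621
outer loop
vertex 1.483 2.073 3.801
vertex 1.402 1.213 4.69
vertex 2.363 1.206 3.906
endloop
endfacet
facet normal 0.704 0.708 -0.057
outer loop
vertex 1.483 2.073 3.801
vertex 2.363 1.206 3.906
vertex 1.945 1.532 2.784
endloop
endfacet
facet normal 0.122 0.898 -0.422
outer loop
vertex 1.483 2.073 3.801
vertex 1.945 1.532 2.784
vertex 0.725 1.741 2.876
endloop
endfacet
facet normal -0.431 0.902 0.029
outer loop
vertex 1.483 2.073 3.801
vertex 0.725 1.741 2.876
vertex 0.39 1.543 4.054
endloop
endfacet
facet normal 0.629 -0.093 0.772
outer loop
vertex 2.363 1.206 3.906
vertex 1.402 1.213 4.69
vertex 1.815 0.139 4.224
endloop
endfacet
facet normal -0.506 0.101 0.857
outer loop
vertex 1.402 1.213 4.69
vertex 0.39 1.543 4.054
vertex 0.595 0.348 4.316
endloop
endfacet
facet normal -0.895 0.404 -0.187
outer loop
vertex 0.39 1.543 4.054
vertex 0.725 1.741 2.876
vertex 0.177 0.674 3.194
endloop
endfacet
facet normal -0.001 0.398 -0.918
outer loop
vertex 0.725 1.741 2.876
vertex 1.945 1.532 2.784
vertex 1.138 0.667 2.41
endloop
endfacet
facet normal 0.942 0.090 -0.325
outer loop
vertex 1.945 1.532 2.784
vertex 2.363 1.206 3.906
vertex 2.15 0.337 3.046
endloop
endfacet
facet normal -0.122 -0.898 0.422
outer loop
vertex 1.057 -0.193 3.299
vertex 1.815 0.139 4.224
vertex 0.595 0.348 4.316
endloop
endfacet
facet normal -0.704 -0.708 0.057
outer loop
vertex 1.057 -0.193 3.299
vertex 0.595 0.348 4.316
vertex 0.177 0.674 3.194
endloop
endfacet
facet normal -0.511 -0.594 -0.621
outer loop
vertex 1.057 -0.193 3.299
vertex 0.177 0.674 3.194
vertex 1.138 0.667 2.41
endloop
endfacet
facet normal 0.190 -0.714 -0.674
outer loop
vertex 1.057 -0.193 3.299
vertex 1.138 0.667 2.41
vertex 2.15 0.337 3.046
endloop
endfacet
facet normal 0.431 -0.902 -0.029
outer loop
vertex 1.057 -0.193 3.299
vertex 2.15 0.337 3.046
vertex 1.815 0.139 4.224
endloop
endfacet
facet normal 0.001 -0.398 0.918
outer loop
vertex 0.595 0.348 4.316
vertex 1.815 0.139 4.224
vertex 1.402 1.213 4.69
endloop
endfacet
facet normal -0.942 -0.090 0.325
outer loop
vertex 0.177 0.674 3.194
vertex 0.595 0.348 4.316
vertex 0.39 1.543 4.054
endloop
endfacet
facet normal -0.629 0.093 -0.772
outer loop
vertex 1.138 0.667 2.41
vertex 0.177 0.674 3.194
vertex 0.725 1.741 2.876
endloop
endfacet
facet normal 0.506 -0.101 -0.857
outer loop
vertex 2.15 0.337 3.046
vertex 1.138 0.667 2.41
vertex 1.945 1.532 2.784
endloop
endfacet
facet normal 0.895 -0.404 0.187
outer loop
vertex 1.815 0.139 4.224
vertex 2.15 0.337 3.046
vertex 2.363 1.206 3.906
endloop
endfacet

endsolid


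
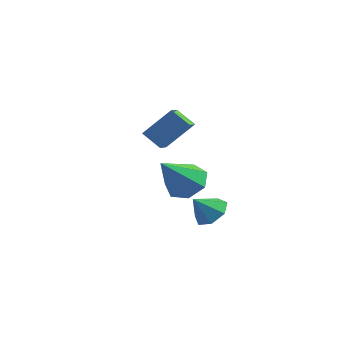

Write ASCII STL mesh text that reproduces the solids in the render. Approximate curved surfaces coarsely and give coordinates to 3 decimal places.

solid 
facet normal 0.277 0.622 -0.732
outer loop
vertex 2.632 -1.296 -1.743
vertex 2.161 -1.699 -2.264
vertex 1.971 -1.065 -1.797
endloop
endfacet
facet normal 0.015 0.269 0.963
outer loop
vertex 2.632 -1.296 -1.743
vertex 1.971 -1.065 -1.797
vertex 1.839 -2.421 -1.416
endloop
endfacet
facet normal 0.277 0.622 -0.732
outer loop
vertex 1.971 -1.065 -1.797
vertex 2.161 -1.699 -2.264
vertex 1.452 -1.311 -2.202
endloop
endfacet
facet normal -0.668 0.261 0.697
outer loop
vertex 1.971 -1.065 -1.797
vertex 1.452 -1.311 -2.202
vertex 1.839 -2.421 -1.416
endloop
endfacet
facet normal 0.277 0.623 -0.731
outer loop
vertex 1.452 -1.311 -2.202
vertex 2.161 -1.699 -2.264
vertex 1.467 -1.849 -2.655
endloop
endfacet
facet normal -0.961 -0.194 0.199
outer loop
vertex 1.452 -1.311 -2.202
vertex 1.467 -1.849 -2.655
vertex 1.839 -2.421 -1.416
endloop
endfacet
facet normal 0.277 0.623 -0.731
outer loop
vertex 1.467 -1.849 -2.655
vertex 2.161 -1.699 -2.264
vertex 2.004 -2.273 -2.813
endloop
endfacet
facet normal -0.640 -0.753 -0.155
outer loop
vertex 1.467 -1.849 -2.655
vertex 2.004 -2.273 -2.813
vertex 1.839 -2.421 -1.416
endloop
endfacet
facet normal 0.277 0.623 -0.731
outer loop
vertex 2.004 -2.273 -2.813
vertex 2.161 -1.699 -2.264
vertex 2.659 -2.265 -2.558
endloop
endfacet
facet normal 0.051 -0.994 -0.099
outer loop
vertex 2.004 -2.273 -2.813
vertex 2.659 -2.265 -2.558
vertex 1.839 -2.421 -1.416
endloop
endfacet
facet normal 0.276 0.623 -0.732
outer loop
vertex 2.659 -2.265 -2.558
vertex 2.161 -1.699 -2.264
vertex 2.939 -1.83 -2.082
endloop
endfacet
facet normal 0.593 -0.737 0.325
outer loop
vertex 2.659 -2.265 -2.558
vertex 2.939 -1.83 -2.082
vertex 1.839 -2.421 -1.416
endloop
endfacet
facet normal 0.276 0.623 -0.732
outer loop
vertex 2.939 -1.83 -2.082
vertex 2.161 -1.699 -2.264
vertex 2.632 -1.296 -1.743
endloop
endfacet
facet normal 0.577 -0.175 0.798
outer loop
vertex 2.939 -1.83 -2.082
vertex 2.632 -1.296 -1.743
vertex 1.839 -2.421 -1.416
endloop
endfacet
facet normal -0.778 -0.149 0.611
outer loop
vertex -2.533 1.32 1.248
vertex -2.912 2.119 0.961
vertex -3.375 0.458 -0.035
endloop
endfacet
facet normal 0.408 -0.859 0.309
outer loop
vertex -2.528 0.621 -0.701
vertex -2.533 1.32 1.248
vertex -3.375 0.458 -0.035
endloop
endfacet
facet normal -0.777 -0.150 0.611
outer loop
vertex -3.375 0.458 -0.035
vertex -2.912 2.119 0.961
vertex -3.755 1.257 -0.322
endloop
endfacet
facet normal -0.479 -0.490 -0.729
outer loop
vertex -3.755 1.257 -0.322
vertex -2.528 0.621 -0.701
vertex -3.375 0.458 -0.035
endloop
endfacet
facet normal 0.479 0.489 0.729
outer loop
vertex -2.533 1.32 1.248
vertex -2.065 2.282 0.295
vertex -2.912 2.119 0.961
endloop
endfacet
facet normal 0.408 -0.859 0.309
outer loop
vertex -1.685 1.483 0.582
vertex -2.533 1.32 1.248
vertex -2.528 0.621 -0.701
endloop
endfacet
facet normal 0.478 0.489 0.729
outer loop
vertex -1.685 1.483 0.582
vertex -2.065 2.282 0.295
vertex -2.533 1.32 1.248
endloop
endfacet
facet normal -0.408 0.859 -0.309
outer loop
vertex -2.912 2.119 0.961
vertex -2.065 2.282 0.295
vertex -3.755 1.257 -0.322
endloop
endfacet
facet normal -0.479 -0.489 -0.729
outer loop
vertex -2.907 1.42 -0.988
vertex -2.528 0.621 -0.701
vertex -3.755 1.257 -0.322
endloop
endfacet
facet normal -0.408 0.859 -0.309
outer loop
vertex -3.755 1.257 -0.322
vertex -2.065 2.282 0.295
vertex -2.907 1.42 -0.988
endloop
endfacet
facet normal 0.777 0.149 -0.611
outer loop
vertex -2.907 1.42 -0.988
vertex -1.685 1.483 0.582
vertex -2.528 0.621 -0.701
endloop
endfacet
facet normal 0.777 0.150 -0.611
outer loop
vertex -2.065 2.282 0.295
vertex -1.685 1.483 0.582
vertex -2.907 1.42 -0.988
endloop
endfacet
facet normal -0.002 0.719 -0.695
outer loop
vertex 2.071 -2.945 -1.13
vertex 1.508 -2.414 -0.579
vertex 2.457 -2.438 -0.607
endloop
endfacet
facet normal 0.819 -0.571 -0.051
outer loop
vertex 2.071 -2.945 -1.13
vertex 2.457 -2.438 -0.607
vertex 1.512 -3.926 0.879
endloop
endfacet
facet normal -0.002 0.720 -0.694
outer loop
vertex 2.457 -2.438 -0.607
vertex 1.508 -2.414 -0.579
vertex 2.128 -1.914 -0.062
endloop
endfacet
facet normal 0.850 -0.014 0.527
outer loop
vertex 2.457 -2.438 -0.607
vertex 2.128 -1.914 -0.062
vertex 1.512 -3.926 0.879
endloop
endfacet
facet normal -0.001 0.720 -0.694
outer loop
vertex 2.128 -1.914 -0.062
vertex 1.508 -2.414 -0.579
vertex 1.332 -1.766 0.093
endloop
endfacet
facet normal 0.241 0.350 0.905
outer loop
vertex 2.128 -1.914 -0.062
vertex 1.332 -1.766 0.093
vertex 1.512 -3.926 0.879
endloop
endfacet
facet normal -0.002 0.720 -0.694
outer loop
vertex 1.332 -1.766 0.093
vertex 1.508 -2.414 -0.579
vertex 0.668 -2.107 -0.258
endloop
endfacet
facet normal -0.548 0.245 0.799
outer loop
vertex 1.332 -1.766 0.093
vertex 0.668 -2.107 -0.258
vertex 1.512 -3.926 0.879
endloop
endfacet
facet normal -0.002 0.720 -0.694
outer loop
vertex 0.668 -2.107 -0.258
vertex 1.508 -2.414 -0.579
vertex 0.637 -2.679 -0.851
endloop
endfacet
facet normal -0.925 -0.249 0.288
outer loop
vertex 0.668 -2.107 -0.258
vertex 0.637 -2.679 -0.851
vertex 1.512 -3.926 0.879
endloop
endfacet
facet normal -0.002 0.719 -0.695
outer loop
vertex 0.637 -2.679 -0.851
vertex 1.508 -2.414 -0.579
vertex 1.261 -3.052 -1.239
endloop
endfacet
facet normal -0.604 -0.759 -0.242
outer loop
vertex 0.637 -2.679 -0.851
vertex 1.261 -3.052 -1.239
vertex 1.512 -3.926 0.879
endloop
endfacet
facet normal -0.002 0.719 -0.695
outer loop
vertex 1.261 -3.052 -1.239
vertex 1.508 -2.414 -0.579
vertex 2.071 -2.945 -1.13
endloop
endfacet
facet normal 0.172 -0.903 -0.393
outer loop
vertex 1.261 -3.052 -1.239
vertex 2.071 -2.945 -1.13
vertex 1.512 -3.926 0.879
endloop
endfacet

endsolid


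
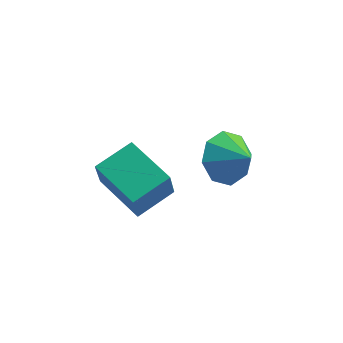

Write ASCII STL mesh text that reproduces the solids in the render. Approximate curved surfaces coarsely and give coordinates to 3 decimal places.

solid 
facet normal -0.824 0.524 0.216
outer loop
vertex -5.025 -3.067 -1.451
vertex -4.09 -1.795 -0.969
vertex -5.045 -2.529 -2.83
endloop
endfacet
facet normal -0.567 -0.770 -0.292
outer loop
vertex -3.29 -3.645 -3.291
vertex -5.025 -3.067 -1.451
vertex -5.045 -2.529 -2.83
endloop
endfacet
facet normal -0.824 0.524 0.216
outer loop
vertex -5.045 -2.529 -2.83
vertex -4.09 -1.795 -0.969
vertex -4.111 -1.258 -2.348
endloop
endfacet
facet normal -0.014 0.363 -0.932
outer loop
vertex -4.111 -1.258 -2.348
vertex -3.29 -3.645 -3.291
vertex -5.045 -2.529 -2.83
endloop
endfacet
facet normal 0.014 -0.363 0.932
outer loop
vertex -5.025 -3.067 -1.451
vertex -2.335 -2.911 -1.43
vertex -4.09 -1.795 -0.969
endloop
endfacet
facet normal -0.566 -0.771 -0.292
outer loop
vertex -3.269 -4.182 -1.912
vertex -5.025 -3.067 -1.451
vertex -3.29 -3.645 -3.291
endloop
endfacet
facet normal 0.014 -0.363 0.932
outer loop
vertex -3.269 -4.182 -1.912
vertex -2.335 -2.911 -1.43
vertex -5.025 -3.067 -1.451
endloop
endfacet
facet normal 0.567 0.771 0.291
outer loop
vertex -4.09 -1.795 -0.969
vertex -2.335 -2.911 -1.43
vertex -4.111 -1.258 -2.348
endloop
endfacet
facet normal -0.014 0.363 -0.932
outer loop
vertex -2.355 -2.373 -2.809
vertex -3.29 -3.645 -3.291
vertex -4.111 -1.258 -2.348
endloop
endfacet
facet normal 0.566 0.771 0.292
outer loop
vertex -4.111 -1.258 -2.348
vertex -2.335 -2.911 -1.43
vertex -2.355 -2.373 -2.809
endloop
endfacet
facet normal 0.824 -0.524 -0.216
outer loop
vertex -2.355 -2.373 -2.809
vertex -3.269 -4.182 -1.912
vertex -3.29 -3.645 -3.291
endloop
endfacet
facet normal 0.824 -0.524 -0.216
outer loop
vertex -2.335 -2.911 -1.43
vertex -3.269 -4.182 -1.912
vertex -2.355 -2.373 -2.809
endloop
endfacet
facet normal -0.753 0.353 -0.555
outer loop
vertex 0.458 -3.162 -0.189
vertex -0.224 -3.297 0.65
vertex 0.415 -2.487 0.299
endloop
endfacet
facet normal 0.983 0.146 -0.115
outer loop
vertex 0.458 -3.162 -0.189
vertex 0.415 -2.487 0.299
vertex 0.724 -3.743 1.35
endloop
endfacet
facet normal -0.753 0.354 -0.555
outer loop
vertex 0.415 -2.487 0.299
vertex -0.224 -3.297 0.65
vertex -0.003 -2.287 0.994
endloop
endfacet
facet normal 0.804 0.485 0.344
outer loop
vertex 0.415 -2.487 0.299
vertex -0.003 -2.287 0.994
vertex 0.724 -3.743 1.35
endloop
endfacet
facet normal -0.753 0.354 -0.555
outer loop
vertex -0.003 -2.287 0.994
vertex -0.224 -3.297 0.65
vertex -0.55 -2.678 1.487
endloop
endfacet
facet normal 0.430 0.411 0.804
outer loop
vertex -0.003 -2.287 0.994
vertex -0.55 -2.678 1.487
vertex 0.724 -3.743 1.35
endloop
endfacet
facet normal -0.753 0.353 -0.555
outer loop
vertex -0.55 -2.678 1.487
vertex -0.224 -3.297 0.65
vertex -0.906 -3.433 1.49
endloop
endfacet
facet normal 0.079 -0.033 0.996
outer loop
vertex -0.55 -2.678 1.487
vertex -0.906 -3.433 1.49
vertex 0.724 -3.743 1.35
endloop
endfacet
facet normal -0.753 0.354 -0.554
outer loop
vertex -0.906 -3.433 1.49
vertex -0.224 -3.297 0.65
vertex -0.863 -4.108 1.001
endloop
endfacet
facet normal -0.042 -0.588 0.808
outer loop
vertex -0.906 -3.433 1.49
vertex -0.863 -4.108 1.001
vertex 0.724 -3.743 1.35
endloop
endfacet
facet normal -0.753 0.354 -0.555
outer loop
vertex -0.863 -4.108 1.001
vertex -0.224 -3.297 0.65
vertex -0.446 -4.308 0.307
endloop
endfacet
facet normal 0.136 -0.927 0.349
outer loop
vertex -0.863 -4.108 1.001
vertex -0.446 -4.308 0.307
vertex 0.724 -3.743 1.35
endloop
endfacet
facet normal -0.753 0.354 -0.555
outer loop
vertex -0.446 -4.308 0.307
vertex -0.224 -3.297 0.65
vertex 0.101 -3.916 -0.186
endloop
endfacet
facet normal 0.511 -0.853 -0.111
outer loop
vertex -0.446 -4.308 0.307
vertex 0.101 -3.916 -0.186
vertex 0.724 -3.743 1.35
endloop
endfacet
facet normal -0.753 0.354 -0.555
outer loop
vertex 0.101 -3.916 -0.186
vertex -0.224 -3.297 0.65
vertex 0.458 -3.162 -0.189
endloop
endfacet
facet normal 0.861 -0.409 -0.303
outer loop
vertex 0.101 -3.916 -0.186
vertex 0.458 -3.162 -0.189
vertex 0.724 -3.743 1.35
endloop
endfacet

endsolid


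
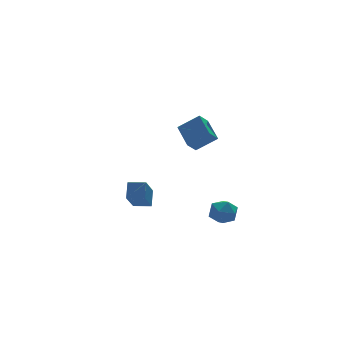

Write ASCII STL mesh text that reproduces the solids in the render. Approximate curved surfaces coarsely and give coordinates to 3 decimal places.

solid 
facet normal -0.826 0.559 -0.070
outer loop
vertex -4.313 1.7 -3.103
vertex -3.968 2.307 -2.333
vertex -3.449 2.819 -4.373
endloop
endfacet
facet normal -0.332 -0.584 -0.741
outer loop
vertex -2.672 2.293 -4.307
vertex -4.313 1.7 -3.103
vertex -3.449 2.819 -4.373
endloop
endfacet
facet normal -0.826 0.559 -0.070
outer loop
vertex -3.449 2.819 -4.373
vertex -3.968 2.307 -2.333
vertex -3.103 3.426 -3.602
endloop
endfacet
facet normal 0.455 0.589 -0.668
outer loop
vertex -3.103 3.426 -3.602
vertex -2.672 2.293 -4.307
vertex -3.449 2.819 -4.373
endloop
endfacet
facet normal -0.455 -0.589 0.668
outer loop
vertex -4.313 1.7 -3.103
vertex -3.191 1.781 -2.267
vertex -3.968 2.307 -2.333
endloop
endfacet
facet normal -0.333 -0.583 -0.741
outer loop
vertex -3.537 1.174 -3.038
vertex -4.313 1.7 -3.103
vertex -2.672 2.293 -4.307
endloop
endfacet
facet normal -0.455 -0.589 0.668
outer loop
vertex -3.537 1.174 -3.038
vertex -3.191 1.781 -2.267
vertex -4.313 1.7 -3.103
endloop
endfacet
facet normal 0.332 0.584 0.741
outer loop
vertex -3.968 2.307 -2.333
vertex -3.191 1.781 -2.267
vertex -3.103 3.426 -3.602
endloop
endfacet
facet normal 0.455 0.589 -0.668
outer loop
vertex -2.327 2.9 -3.537
vertex -2.672 2.293 -4.307
vertex -3.103 3.426 -3.602
endloop
endfacet
facet normal 0.333 0.583 0.741
outer loop
vertex -3.103 3.426 -3.602
vertex -3.191 1.781 -2.267
vertex -2.327 2.9 -3.537
endloop
endfacet
facet normal 0.826 -0.559 0.070
outer loop
vertex -2.327 2.9 -3.537
vertex -3.537 1.174 -3.038
vertex -2.672 2.293 -4.307
endloop
endfacet
facet normal 0.826 -0.559 0.069
outer loop
vertex -3.191 1.781 -2.267
vertex -3.537 1.174 -3.038
vertex -2.327 2.9 -3.537
endloop
endfacet
facet normal -0.410 -0.182 0.894
outer loop
vertex -2.07 -3.355 -1.599
vertex -2.086 -4.136 -1.765
vertex -1.447 -3.817 -1.407
endloop
endfacet
facet normal 0.010 0.395 0.919
outer loop
vertex -2.07 -3.355 -1.599
vertex -1.447 -3.817 -1.407
vertex -1.325 -3.092 -1.72
endloop
endfacet
facet normal -0.234 0.866 0.442
outer loop
vertex -2.07 -3.355 -1.599
vertex -1.325 -3.092 -1.72
vertex -1.889 -2.963 -2.271
endloop
endfacet
facet normal -0.805 0.580 0.122
outer loop
vertex -2.07 -3.355 -1.599
vertex -1.889 -2.963 -2.271
vertex -2.359 -3.609 -2.299
endloop
endfacet
facet normal -0.914 -0.067 0.401
outer loop
vertex -2.07 -3.355 -1.599
vertex -2.359 -3.609 -2.299
vertex -2.086 -4.136 -1.765
endloop
endfacet
facet normal 0.666 0.198 0.719
outer loop
vertex -1.325 -3.092 -1.72
vertex -1.447 -3.817 -1.407
vertex -0.881 -3.711 -1.961
endloop
endfacet
facet normal -0.014 -0.734 0.679
outer loop
vertex -1.447 -3.817 -1.407
vertex -2.086 -4.136 -1.765
vertex -1.351 -4.357 -1.989
endloop
endfacet
facet normal -0.828 -0.548 -0.118
outer loop
vertex -2.086 -4.136 -1.765
vertex -2.359 -3.609 -2.299
vertex -1.915 -4.228 -2.54
endloop
endfacet
facet normal -0.652 0.499 -0.571
outer loop
vertex -2.359 -3.609 -2.299
vertex -1.889 -2.963 -2.271
vertex -1.793 -3.503 -2.853
endloop
endfacet
facet normal 0.272 0.961 -0.054
outer loop
vertex -1.889 -2.963 -2.271
vertex -1.325 -3.092 -1.72
vertex -1.154 -3.184 -2.495
endloop
endfacet
facet normal 0.805 -0.580 -0.122
outer loop
vertex -1.17 -3.965 -2.661
vertex -0.881 -3.711 -1.961
vertex -1.351 -4.357 -1.989
endloop
endfacet
facet normal 0.234 -0.866 -0.442
outer loop
vertex -1.17 -3.965 -2.661
vertex -1.351 -4.357 -1.989
vertex -1.915 -4.228 -2.54
endloop
endfacet
facet normal -0.010 -0.395 -0.919
outer loop
vertex -1.17 -3.965 -2.661
vertex -1.915 -4.228 -2.54
vertex -1.793 -3.503 -2.853
endloop
endfacet
facet normal 0.410 0.182 -0.894
outer loop
vertex -1.17 -3.965 -2.661
vertex -1.793 -3.503 -2.853
vertex -1.154 -3.184 -2.495
endloop
endfacet
facet normal 0.914 0.067 -0.401
outer loop
vertex -1.17 -3.965 -2.661
vertex -1.154 -3.184 -2.495
vertex -0.881 -3.711 -1.961
endloop
endfacet
facet normal 0.652 -0.499 0.571
outer loop
vertex -1.351 -4.357 -1.989
vertex -0.881 -3.711 -1.961
vertex -1.447 -3.817 -1.407
endloop
endfacet
facet normal -0.272 -0.961 0.054
outer loop
vertex -1.915 -4.228 -2.54
vertex -1.351 -4.357 -1.989
vertex -2.086 -4.136 -1.765
endloop
endfacet
facet normal -0.666 -0.198 -0.719
outer loop
vertex -1.793 -3.503 -2.853
vertex -1.915 -4.228 -2.54
vertex -2.359 -3.609 -2.299
endloop
endfacet
facet normal 0.014 0.734 -0.679
outer loop
vertex -1.154 -3.184 -2.495
vertex -1.793 -3.503 -2.853
vertex -1.889 -2.963 -2.271
endloop
endfacet
facet normal 0.828 0.548 0.118
outer loop
vertex -0.881 -3.711 -1.961
vertex -1.154 -3.184 -2.495
vertex -1.325 -3.092 -1.72
endloop
endfacet
facet normal -0.724 0.347 -0.596
outer loop
vertex -3.091 -1.683 2.995
vertex -2.534 -1.452 2.453
vertex -3.18 -2.96 2.359
endloop
endfacet
facet normal -0.687 -0.285 0.669
outer loop
vertex -2.246 -3.408 3.127
vertex -3.091 -1.683 2.995
vertex -3.18 -2.96 2.359
endloop
endfacet
facet normal -0.725 0.347 -0.595
outer loop
vertex -3.18 -2.96 2.359
vertex -2.534 -1.452 2.453
vertex -2.624 -2.729 1.817
endloop
endfacet
facet normal -0.063 -0.893 -0.445
outer loop
vertex -2.624 -2.729 1.817
vertex -2.246 -3.408 3.127
vertex -3.18 -2.96 2.359
endloop
endfacet
facet normal 0.063 0.893 0.445
outer loop
vertex -3.091 -1.683 2.995
vertex -1.6 -1.9 3.221
vertex -2.534 -1.452 2.453
endloop
endfacet
facet normal -0.686 -0.285 0.669
outer loop
vertex -2.156 -2.131 3.763
vertex -3.091 -1.683 2.995
vertex -2.246 -3.408 3.127
endloop
endfacet
facet normal 0.063 0.893 0.445
outer loop
vertex -2.156 -2.131 3.763
vertex -1.6 -1.9 3.221
vertex -3.091 -1.683 2.995
endloop
endfacet
facet normal 0.687 0.285 -0.669
outer loop
vertex -2.534 -1.452 2.453
vertex -1.6 -1.9 3.221
vertex -2.624 -2.729 1.817
endloop
endfacet
facet normal -0.063 -0.893 -0.445
outer loop
vertex -1.689 -3.177 2.585
vertex -2.246 -3.408 3.127
vertex -2.624 -2.729 1.817
endloop
endfacet
facet normal 0.686 0.285 -0.669
outer loop
vertex -2.624 -2.729 1.817
vertex -1.6 -1.9 3.221
vertex -1.689 -3.177 2.585
endloop
endfacet
facet normal 0.724 -0.348 0.596
outer loop
vertex -1.689 -3.177 2.585
vertex -2.156 -2.131 3.763
vertex -2.246 -3.408 3.127
endloop
endfacet
facet normal 0.725 -0.347 0.595
outer loop
vertex -1.6 -1.9 3.221
vertex -2.156 -2.131 3.763
vertex -1.689 -3.177 2.585
endloop
endfacet

endsolid


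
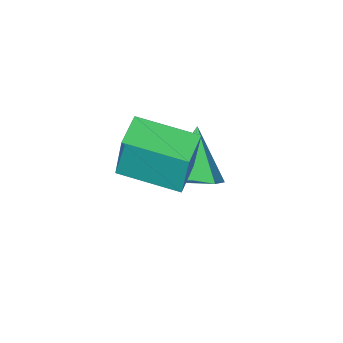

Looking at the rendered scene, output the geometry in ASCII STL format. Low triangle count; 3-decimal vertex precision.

solid 
facet normal 0.448 0.511 -0.733
outer loop
vertex 2.103 1.705 -3.635
vertex 1.489 2.544 -3.426
vertex 2.436 2.3 -3.017
endloop
endfacet
facet normal 0.557 -0.728 0.401
outer loop
vertex 2.103 1.705 -3.635
vertex 2.436 2.3 -3.017
vertex 0.551 1.476 -1.894
endloop
endfacet
facet normal 0.448 0.511 -0.733
outer loop
vertex 2.436 2.3 -3.017
vertex 1.489 2.544 -3.426
vertex 2.056 3.078 -2.707
endloop
endfacet
facet normal 0.534 -0.075 0.842
outer loop
vertex 2.436 2.3 -3.017
vertex 2.056 3.078 -2.707
vertex 0.551 1.476 -1.894
endloop
endfacet
facet normal 0.449 0.511 -0.733
outer loop
vertex 2.056 3.078 -2.707
vertex 1.489 2.544 -3.426
vertex 1.249 3.454 -2.939
endloop
endfacet
facet normal -0.031 0.475 0.879
outer loop
vertex 2.056 3.078 -2.707
vertex 1.249 3.454 -2.939
vertex 0.551 1.476 -1.894
endloop
endfacet
facet normal 0.449 0.511 -0.733
outer loop
vertex 1.249 3.454 -2.939
vertex 1.489 2.544 -3.426
vertex 0.623 3.145 -3.538
endloop
endfacet
facet normal -0.713 0.507 0.484
outer loop
vertex 1.249 3.454 -2.939
vertex 0.623 3.145 -3.538
vertex 0.551 1.476 -1.894
endloop
endfacet
facet normal 0.449 0.510 -0.734
outer loop
vertex 0.623 3.145 -3.538
vertex 1.489 2.544 -3.426
vertex 0.649 2.383 -4.052
endloop
endfacet
facet normal -0.999 -0.003 -0.047
outer loop
vertex 0.623 3.145 -3.538
vertex 0.649 2.383 -4.052
vertex 0.551 1.476 -1.894
endloop
endfacet
facet normal 0.448 0.511 -0.733
outer loop
vertex 0.649 2.383 -4.052
vertex 1.489 2.544 -3.426
vertex 1.308 1.742 -4.096
endloop
endfacet
facet normal -0.673 -0.670 -0.312
outer loop
vertex 0.649 2.383 -4.052
vertex 1.308 1.742 -4.096
vertex 0.551 1.476 -1.894
endloop
endfacet
facet normal 0.449 0.511 -0.733
outer loop
vertex 1.308 1.742 -4.096
vertex 1.489 2.544 -3.426
vertex 2.103 1.705 -3.635
endloop
endfacet
facet normal 0.019 -0.993 -0.113
outer loop
vertex 1.308 1.742 -4.096
vertex 2.103 1.705 -3.635
vertex 0.551 1.476 -1.894
endloop
endfacet
facet normal -0.795 -0.597 0.108
outer loop
vertex 3.597 2.34 1.263
vertex 2.262 4.056 0.925
vertex 3.612 1.963 -0.712
endloop
endfacet
facet normal 0.607 -0.780 0.153
outer loop
vertex 4.598 2.704 -0.845
vertex 3.597 2.34 1.263
vertex 3.612 1.963 -0.712
endloop
endfacet
facet normal -0.795 -0.597 0.108
outer loop
vertex 3.612 1.963 -0.712
vertex 2.262 4.056 0.925
vertex 2.277 3.68 -1.049
endloop
endfacet
facet normal 0.008 -0.187 -0.982
outer loop
vertex 2.277 3.68 -1.049
vertex 4.598 2.704 -0.845
vertex 3.612 1.963 -0.712
endloop
endfacet
facet normal -0.008 0.187 0.982
outer loop
vertex 3.597 2.34 1.263
vertex 3.248 4.797 0.792
vertex 2.262 4.056 0.925
endloop
endfacet
facet normal 0.606 -0.780 0.153
outer loop
vertex 4.583 3.08 1.129
vertex 3.597 2.34 1.263
vertex 4.598 2.704 -0.845
endloop
endfacet
facet normal -0.007 0.187 0.982
outer loop
vertex 4.583 3.08 1.129
vertex 3.248 4.797 0.792
vertex 3.597 2.34 1.263
endloop
endfacet
facet normal -0.607 0.780 -0.153
outer loop
vertex 2.262 4.056 0.925
vertex 3.248 4.797 0.792
vertex 2.277 3.68 -1.049
endloop
endfacet
facet normal 0.007 -0.188 -0.982
outer loop
vertex 3.263 4.42 -1.183
vertex 4.598 2.704 -0.845
vertex 2.277 3.68 -1.049
endloop
endfacet
facet normal -0.606 0.780 -0.154
outer loop
vertex 2.277 3.68 -1.049
vertex 3.248 4.797 0.792
vertex 3.263 4.42 -1.183
endloop
endfacet
facet normal 0.795 0.597 -0.108
outer loop
vertex 3.263 4.42 -1.183
vertex 4.583 3.08 1.129
vertex 4.598 2.704 -0.845
endloop
endfacet
facet normal 0.795 0.597 -0.108
outer loop
vertex 3.248 4.797 0.792
vertex 4.583 3.08 1.129
vertex 3.263 4.42 -1.183
endloop
endfacet

endsolid


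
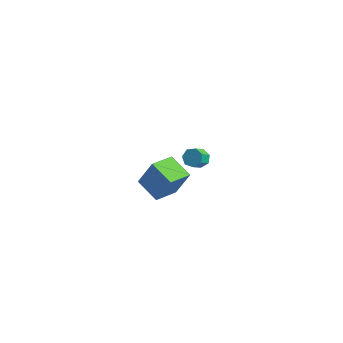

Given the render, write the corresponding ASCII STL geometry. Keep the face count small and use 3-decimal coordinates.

solid 
facet normal -0.893 0.342 0.292
outer loop
vertex -3.705 1.81 -1.995
vertex -3.269 3.446 -2.575
vertex -4.437 1.385 -3.74
endloop
endfacet
facet normal -0.243 -0.914 0.325
outer loop
vertex -2.891 0.794 -4.245
vertex -3.705 1.81 -1.995
vertex -4.437 1.385 -3.74
endloop
endfacet
facet normal -0.894 0.342 0.291
outer loop
vertex -4.437 1.385 -3.74
vertex -3.269 3.446 -2.575
vertex -4.001 3.021 -4.321
endloop
endfacet
facet normal -0.378 -0.219 -0.900
outer loop
vertex -4.001 3.021 -4.321
vertex -2.891 0.794 -4.245
vertex -4.437 1.385 -3.74
endloop
endfacet
facet normal 0.377 0.218 0.900
outer loop
vertex -3.705 1.81 -1.995
vertex -1.723 2.855 -3.08
vertex -3.269 3.446 -2.575
endloop
endfacet
facet normal -0.244 -0.914 0.325
outer loop
vertex -2.159 1.219 -2.499
vertex -3.705 1.81 -1.995
vertex -2.891 0.794 -4.245
endloop
endfacet
facet normal 0.377 0.219 0.900
outer loop
vertex -2.159 1.219 -2.499
vertex -1.723 2.855 -3.08
vertex -3.705 1.81 -1.995
endloop
endfacet
facet normal 0.243 0.914 -0.325
outer loop
vertex -3.269 3.446 -2.575
vertex -1.723 2.855 -3.08
vertex -4.001 3.021 -4.321
endloop
endfacet
facet normal -0.377 -0.219 -0.900
outer loop
vertex -2.455 2.43 -4.825
vertex -2.891 0.794 -4.245
vertex -4.001 3.021 -4.321
endloop
endfacet
facet normal 0.244 0.914 -0.325
outer loop
vertex -4.001 3.021 -4.321
vertex -1.723 2.855 -3.08
vertex -2.455 2.43 -4.825
endloop
endfacet
facet normal 0.894 -0.341 -0.291
outer loop
vertex -2.455 2.43 -4.825
vertex -2.159 1.219 -2.499
vertex -2.891 0.794 -4.245
endloop
endfacet
facet normal 0.893 -0.342 -0.292
outer loop
vertex -1.723 2.855 -3.08
vertex -2.159 1.219 -2.499
vertex -2.455 2.43 -4.825
endloop
endfacet
facet normal 0.060 0.718 -0.693
outer loop
vertex 1.365 -0.788 3.885
vertex 0.892 -1.035 3.588
vertex 0.886 -0.611 4.027
endloop
endfacet
facet normal 0.424 0.611 0.668
outer loop
vertex 1.365 -0.788 3.885
vertex 0.886 -0.611 4.027
vertex 1.3 -1.577 4.648
endloop
endfacet
facet normal 0.424 0.611 0.668
outer loop
vertex 1.3 -1.577 4.648
vertex 0.886 -0.611 4.027
vertex 0.822 -1.401 4.79
endloop
endfacet
facet normal -0.058 -0.718 0.694
outer loop
vertex 1.3 -1.577 4.648
vertex 0.822 -1.401 4.79
vertex 0.828 -1.825 4.352
endloop
endfacet
facet normal 0.058 0.718 -0.693
outer loop
vertex 0.886 -0.611 4.027
vertex 0.892 -1.035 3.588
vertex 0.412 -0.754 3.839
endloop
endfacet
facet normal -0.442 0.641 0.627
outer loop
vertex 0.886 -0.611 4.027
vertex 0.412 -0.754 3.839
vertex 0.822 -1.401 4.79
endloop
endfacet
facet normal -0.441 0.642 0.627
outer loop
vertex 0.822 -1.401 4.79
vertex 0.412 -0.754 3.839
vertex 0.348 -1.543 4.602
endloop
endfacet
facet normal -0.060 -0.718 0.694
outer loop
vertex 0.822 -1.401 4.79
vertex 0.348 -1.543 4.602
vertex 0.828 -1.825 4.352
endloop
endfacet
facet normal 0.058 0.718 -0.693
outer loop
vertex 0.412 -0.754 3.839
vertex 0.892 -1.035 3.588
vertex 0.3 -1.109 3.462
endloop
endfacet
facet normal -0.976 0.188 0.113
outer loop
vertex 0.412 -0.754 3.839
vertex 0.3 -1.109 3.462
vertex 0.348 -1.543 4.602
endloop
endfacet
facet normal -0.975 0.190 0.113
outer loop
vertex 0.348 -1.543 4.602
vertex 0.3 -1.109 3.462
vertex 0.235 -1.898 4.226
endloop
endfacet
facet normal -0.059 -0.717 0.695
outer loop
vertex 0.348 -1.543 4.602
vertex 0.235 -1.898 4.226
vertex 0.828 -1.825 4.352
endloop
endfacet
facet normal 0.058 0.717 -0.694
outer loop
vertex 0.3 -1.109 3.462
vertex 0.892 -1.035 3.588
vertex 0.634 -1.408 3.181
endloop
endfacet
facet normal -0.773 -0.407 -0.486
outer loop
vertex 0.3 -1.109 3.462
vertex 0.634 -1.408 3.181
vertex 0.235 -1.898 4.226
endloop
endfacet
facet normal -0.774 -0.405 -0.486
outer loop
vertex 0.235 -1.898 4.226
vertex 0.634 -1.408 3.181
vertex 0.569 -2.198 3.944
endloop
endfacet
facet normal -0.059 -0.718 0.694
outer loop
vertex 0.235 -1.898 4.226
vertex 0.569 -2.198 3.944
vertex 0.828 -1.825 4.352
endloop
endfacet
facet normal 0.059 0.717 -0.694
outer loop
vertex 0.634 -1.408 3.181
vertex 0.892 -1.035 3.588
vertex 1.162 -1.427 3.206
endloop
endfacet
facet normal 0.009 -0.695 -0.719
outer loop
vertex 0.634 -1.408 3.181
vertex 1.162 -1.427 3.206
vertex 0.569 -2.198 3.944
endloop
endfacet
facet normal 0.010 -0.696 -0.718
outer loop
vertex 0.569 -2.198 3.944
vertex 1.162 -1.427 3.206
vertex 1.097 -2.216 3.969
endloop
endfacet
facet normal -0.057 -0.718 0.693
outer loop
vertex 0.569 -2.198 3.944
vertex 1.097 -2.216 3.969
vertex 0.828 -1.825 4.352
endloop
endfacet
facet normal 0.059 0.717 -0.694
outer loop
vertex 1.162 -1.427 3.206
vertex 0.892 -1.035 3.588
vertex 1.487 -1.151 3.519
endloop
endfacet
facet normal 0.787 -0.461 -0.410
outer loop
vertex 1.162 -1.427 3.206
vertex 1.487 -1.151 3.519
vertex 1.097 -2.216 3.969
endloop
endfacet
facet normal 0.786 -0.462 -0.411
outer loop
vertex 1.097 -2.216 3.969
vertex 1.487 -1.151 3.519
vertex 1.423 -1.94 4.283
endloop
endfacet
facet normal -0.059 -0.719 0.693
outer loop
vertex 1.097 -2.216 3.969
vertex 1.423 -1.94 4.283
vertex 0.828 -1.825 4.352
endloop
endfacet
facet normal 0.060 0.719 -0.693
outer loop
vertex 1.487 -1.151 3.519
vertex 0.892 -1.035 3.588
vertex 1.365 -0.788 3.885
endloop
endfacet
facet normal 0.971 0.120 0.205
outer loop
vertex 1.487 -1.151 3.519
vertex 1.365 -0.788 3.885
vertex 1.423 -1.94 4.283
endloop
endfacet
facet normal 0.971 0.121 0.207
outer loop
vertex 1.423 -1.94 4.283
vertex 1.365 -0.788 3.885
vertex 1.3 -1.577 4.648
endloop
endfacet
facet normal -0.058 -0.718 0.694
outer loop
vertex 1.423 -1.94 4.283
vertex 1.3 -1.577 4.648
vertex 0.828 -1.825 4.352
endloop
endfacet

endsolid
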